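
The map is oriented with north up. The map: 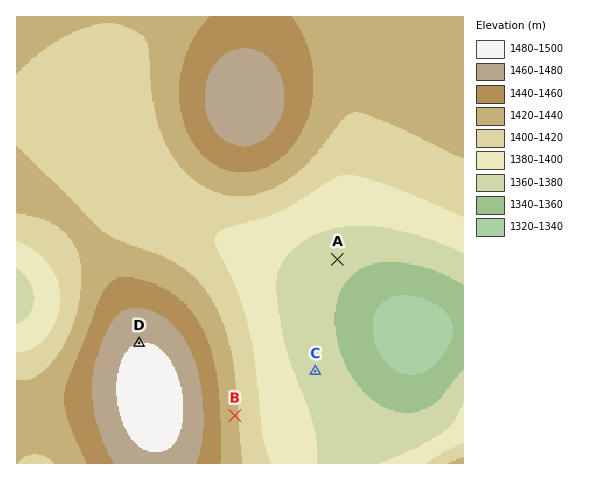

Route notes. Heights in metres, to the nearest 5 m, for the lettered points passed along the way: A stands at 1370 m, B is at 1425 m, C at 1375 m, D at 1480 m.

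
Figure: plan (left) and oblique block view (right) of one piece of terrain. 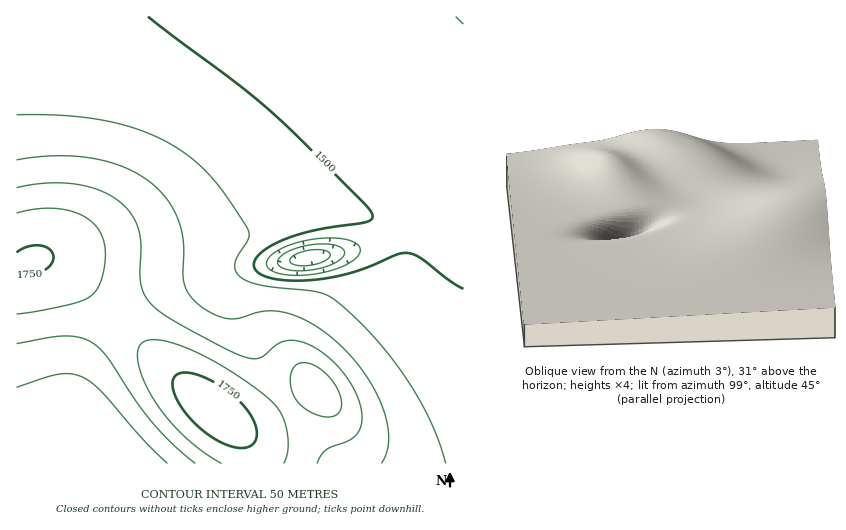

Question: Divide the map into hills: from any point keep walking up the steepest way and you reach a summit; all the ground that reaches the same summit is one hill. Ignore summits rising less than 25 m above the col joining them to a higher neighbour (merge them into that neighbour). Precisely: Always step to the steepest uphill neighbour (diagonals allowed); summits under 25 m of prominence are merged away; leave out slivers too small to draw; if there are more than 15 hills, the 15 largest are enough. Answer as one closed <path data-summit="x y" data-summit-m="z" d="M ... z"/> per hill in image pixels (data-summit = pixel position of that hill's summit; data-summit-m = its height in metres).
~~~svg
<path data-summit="32 260" data-summit-m="1755" d="M463 16l-446 0-1 428 18 0 46-6 13 2-13-15-6-16 0-19 6-21 16-28 14-16 16-15 20-14 23-10 34-8 27-9 63-8 76-14 20-7 16-10 25-26 34-40z"/><path data-summit="318 389" data-summit-m="1733" d="M463 164l-33 40-25 26-14 9-31 10-97 17-10 4-9 14-3 7 1 21 14 36 18 35 28 42 35 39 127-1z"/><path data-summit="220 412" data-summit-m="1772" d="M266 264l-36 5-27 9-34 8-23 10-14 9-16 14-20 22-9 14-10 24-3 11 0 19 3 9 9 15 9 9-5-2-10-2-33 5-30 1-1 19 320 1-30-33-24-34-35-71-6-19 0-16 6-14 10-9z"/>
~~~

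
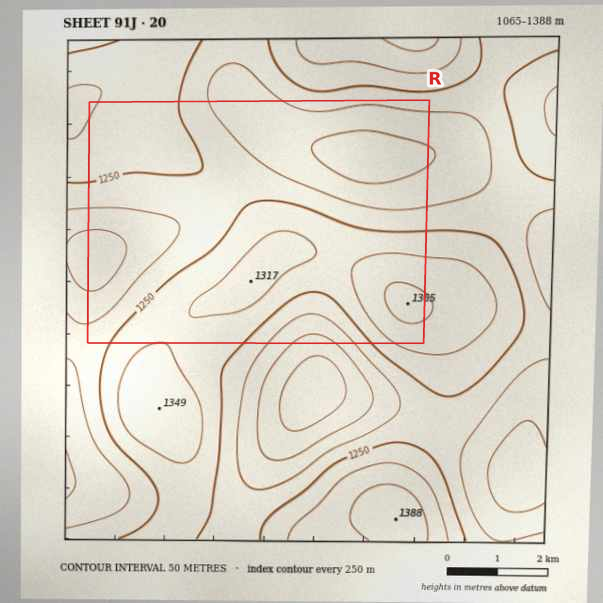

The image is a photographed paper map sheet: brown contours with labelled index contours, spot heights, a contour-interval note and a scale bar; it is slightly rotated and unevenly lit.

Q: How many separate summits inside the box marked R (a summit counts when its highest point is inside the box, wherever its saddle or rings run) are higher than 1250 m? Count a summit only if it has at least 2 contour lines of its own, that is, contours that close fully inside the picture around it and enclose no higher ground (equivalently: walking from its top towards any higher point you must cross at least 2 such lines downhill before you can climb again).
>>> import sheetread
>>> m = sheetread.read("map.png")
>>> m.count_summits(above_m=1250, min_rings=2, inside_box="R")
1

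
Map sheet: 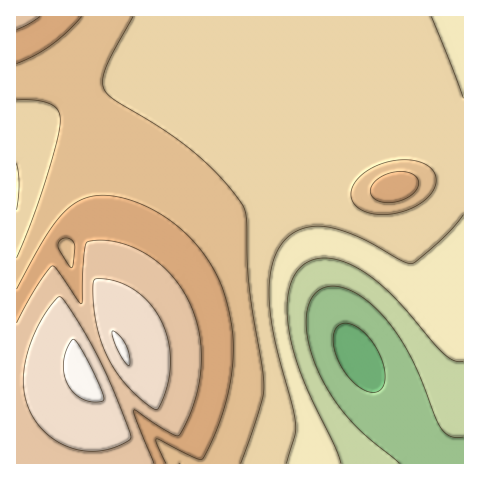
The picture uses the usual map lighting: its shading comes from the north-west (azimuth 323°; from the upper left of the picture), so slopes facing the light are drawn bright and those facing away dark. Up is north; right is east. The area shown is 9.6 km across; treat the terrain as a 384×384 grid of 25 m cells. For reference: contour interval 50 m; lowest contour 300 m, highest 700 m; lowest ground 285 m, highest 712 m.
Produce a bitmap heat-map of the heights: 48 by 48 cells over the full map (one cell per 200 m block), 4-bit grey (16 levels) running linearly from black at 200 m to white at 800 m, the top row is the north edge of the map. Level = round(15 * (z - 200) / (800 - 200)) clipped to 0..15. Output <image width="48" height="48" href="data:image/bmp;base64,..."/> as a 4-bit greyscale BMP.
<image width="48" height="48" href="data:image/bmp;base64,Qk32BAAAAAAAAHYAAAAoAAAAMAAAADAAAAABAAQAAAAAAIAEAAATCwAAEwsAABAAAAAAAAAAAAAAABEREQAiIiIAMzMzAERERABVVVUAZmZmAHd3dwCIiIgAmZmZAKqqqgC7u7sAzMzMAN3d3QDu7u4A////AKq7u7u7u7qpiImYiHd3ZmZlVVREREREQ6u7u7u7u7upiZmYiId3ZmZlVURERERERLu7u7zMu7qZmqmZiId3dmZVVEREMzRERLu7zMzMzLqaqqmZiId3dmZVVEQzMzNERLu8zMzMzKqquqqZmIh3dmZVREMzMzNERLu8zMzMy6q7uqqZmIh3dmVURDMzMzNERLvMzMzMy6u7u6qZmIh3dmVUQzMzMzRERLvMzN3cu7zLu6qpmIh3dmVEMzMzMzRERLvMzN3cu8zLu6qpmYiHdlVEMyIjMzRERbvMzd3LvMzMu6qpmYh3ZlRDMyIiMzREVbvMzd3LvMzMu7qpmYh3ZlRDMiIjM0RFVbvMzdzLzczMu7qpmYh3ZVQzIiIjM0RVVbvMzNy7zczMu6qpmYh3ZUQzIiIjNERVVbvMzMu8zMzLu6qpmYh2ZUQzIiIzNEVVVau8zMu8zMzLu6qpmYh2ZUQzIiMzRFVVZau8zLu8zMzLu6qpmYd2VUQzMzM0RVVmZqq7zLq8zMy7uqqZmId2VUQzMzNERVZmZqq7u6q8zMu7uqqZmId2VUQzMzREVWZmZpqruqq8y7u7qqqZmId2VURERERFVmZmZpmqupq7u7u6qqmZmId2ZVREREVVZmZmZomqqZq7u7uqqpmZiId2ZVVERVVWZmZmZomaqZq7u6qqqpmZiId2ZVVVVVVmZmZmZoiZmJqqqqqqqZmYiId2ZlVVVWZmZmZmZniZmJqqqqqpmZmYiId3ZmZmZmZmZmZmZniJmZqqqqqZmZmIiId3ZmZmZmZmZmZmZniJmZqqqZmZmZiIiId3dmZmZnd3d2ZmZneImZmZmZmZmYiIiId3d3d3d3d3d3dmZmeIiZmZmZmZiIiIiHd3d3d3d3iIiId2Zmd4iJmZmZmYiIiIiHd3d3d3d4iZmYh3Zmd4iImZmYiIiIiIh3d3d3d3d4iZmZiHdmd4iIiIiIiIiIiId3d3d3d3d3iZmZiHdmd3iIiIiIiIiIiHd3d3d3d3d3eImYiHdmd3iIiIiIiIiIh3d3d3d3d3d3d3iId3dnd3iIiIiIiIiId3d3d3d3d3d3d3d3d2Znd3iIiIiIiIiHd3d3d3d3d3d3d3d3ZmZnd3eIiIiIiId3d3d3d3d3d3d3d3dmZmZnd3eIiIiIiHd3d3d3d3d3d3d3d3ZmZmZnd3eIiIiId3d3d3d3d3d3d3d3d3ZmZmZnd3iIiIh3d3d3d3d3d3d3d3d3d3ZmZmZoiIiIiId3d3d3d3d3d3d3d3d3d2ZmZmZoiIiIiHd3d3d3d3d3d3d3d3d3d2ZmZmZoiIiIiHd3d3d3d3d3d3d3d3d3dmZmZmZpiIiIiId3d3d3d3d3d3d3d3d3dmZmZmZpmYiIiId3d3d3d3d3d3d3d3d3dmZmZmZpmZiIiIh3d3d3d3d3d3d3d3d3ZmZmZmZqmZmYiIh3d3d3d3d3d3d3d3d3ZmZmZmZqqpmZiIiHd3d3d3d3d3d3d3d2ZmZmZmZqqqmZmIiHd3d3d3d3d3d3d3d2ZmZmZmZg=="/>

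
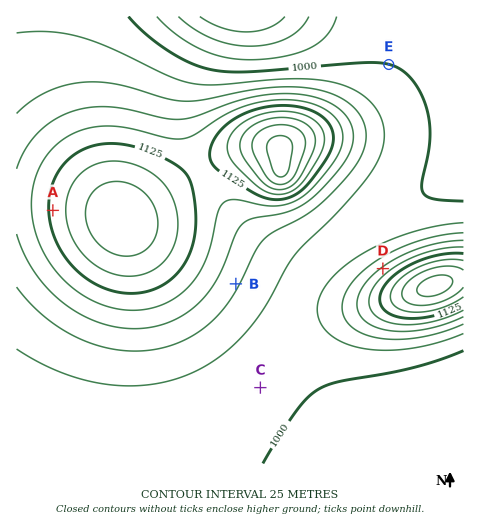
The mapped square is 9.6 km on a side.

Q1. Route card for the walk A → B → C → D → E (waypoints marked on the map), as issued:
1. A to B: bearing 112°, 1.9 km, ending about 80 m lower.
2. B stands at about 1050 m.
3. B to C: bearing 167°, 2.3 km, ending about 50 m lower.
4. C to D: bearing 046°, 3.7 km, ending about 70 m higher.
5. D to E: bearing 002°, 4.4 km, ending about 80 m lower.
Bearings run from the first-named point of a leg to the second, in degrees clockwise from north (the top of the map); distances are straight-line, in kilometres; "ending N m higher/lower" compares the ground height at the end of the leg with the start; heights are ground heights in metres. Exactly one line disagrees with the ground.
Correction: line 1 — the distance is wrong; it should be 4.2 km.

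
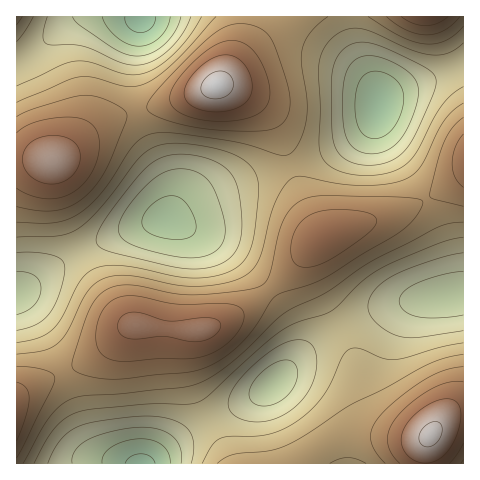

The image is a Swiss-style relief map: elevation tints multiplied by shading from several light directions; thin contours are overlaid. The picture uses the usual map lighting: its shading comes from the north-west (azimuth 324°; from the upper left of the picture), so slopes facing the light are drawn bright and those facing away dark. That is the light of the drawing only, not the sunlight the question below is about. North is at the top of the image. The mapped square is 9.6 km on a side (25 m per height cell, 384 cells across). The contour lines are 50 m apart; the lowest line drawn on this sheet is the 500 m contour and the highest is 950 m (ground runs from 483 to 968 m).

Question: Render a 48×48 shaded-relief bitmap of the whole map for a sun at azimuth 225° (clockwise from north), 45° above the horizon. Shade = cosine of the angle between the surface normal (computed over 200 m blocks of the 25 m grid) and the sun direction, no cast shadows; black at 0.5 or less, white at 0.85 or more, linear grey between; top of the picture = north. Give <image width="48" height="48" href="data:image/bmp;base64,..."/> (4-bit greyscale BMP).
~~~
<image width="48" height="48" href="data:image/bmp;base64,Qk32BAAAAAAAAHYAAAAoAAAAMAAAADAAAAABAAQAAAAAAIAEAAATCwAAEwsAABAAAAAAAAAAAAAAABEREQAiIiIAMzMzAERERABVVVUAZmZmAHd3dwCIiIgAmZmZAKqqqgC7u7sAzMzMAN3d3QDu7u4A////AGZneIiIiavN3cupd2ZneIiZqrze7ty5d1VneIiZmrzN3cupdmZneImZqrzd3dypdlVniJmqq8zd7cuodmZmeIiZmqvMzLuYdlVniaq7vM3d3cuYdlVmd4iJmaq7u6mHZlVniau8zM3d3MqYdlVWd4iImZmqqZiHZlZnmrvMzMzMzLqYdlVmd4iJiJmZmIh3ZlZ4mrvMzMzMy7qYdmZniImZmIiIiId2ZlZ4mrvMzMzMy7qYd3d4iZmZmYiIiHd2ZlZ3mqvMzLu8y7qph3iJmqqqmYiIh3d2ZlZniau8y7u8zLupmIiZq7u6qYiHd3dmZlVniau8u7u7zMu6mIiaq7u6qYh3d3dmVVVniau8u7u7zMu6mIiau7u6qYd3d3ZmVVVniau8u7u7u7uqmIiZq7u6qYd2ZmZlVVZniqu7u6qqqqqpiIiJq7u6mHdmZmZlVWZ4mru7uqmZmZmIh3eJmru6mHdmZmZmZXeJmru6qYh3d3d3ZmeImqqqmHdmZmdmZoiZqqqpmHZVVVVVVWd4mqqqmHd3d3d3d5mqqqqYdlRDMzM0RWeJmqqpmId3iIiIiKqruqmHZTMiIiIzRWeJqqqqmYiImZmZmbu7uqmGUyIRESIzRWiaq7uqmZmZmqqqqru7uph1QyEREiNEVnmqu7uqmZmqqqqquru7uph1QyIiI0RWeJqru7uqqZqqq7u7u7zLuph1QzMzRVZ4iaq7u7uqmaqqqru7u8zMuph2VERFZniJqru7u7qpmZqqqqqru8zMuqh3ZVZmeImqu7zLuqmZmZmZmqqqu8zMu6mHdmd4iZqrvMzLupmIiIiImZmqu8zMy6mHd3iJmqu7zMy7qYh3d3d3iImau83cy6mHd4iZqru7zMu6qYdmVVZmd4mavN3cupiHd4iZqru7zMu6mHdlVERVZ3ibvN3Muph3d4iaq7u7zMu6mHZVRERFVnmrzMzLqYh3d3iaq7vMzMu6qXZUQzNEVomrzMy6mYd2Z3iau8zMzMy7qYZUQzNFZ4mrzLupiHZmZ3iavM3d3dzLqYdUQzRFaJq7vKqYd2ZmZ4mrzN3u3dzLqYdVRERWeJq7u5iHdmZmd4mrze7u7dzLqYZUREVniaq7qod2ZmZmeJq83u7u3cy6mHZURFV4mqqqqXdmZmZneJq83u7u3MuqmHZURFZ4mruqmHZmZmZneIq83u7ty7qZh2VERFaJq7upiGZmZnZmZ4mrzd3cupiHdmVERFeKu7upiHZmd3ZmZniavMzLmId2ZlVERWeavMu6iHd3d3ZVRVZ5qruph2ZVVVVEVXirzcy6mId3d2VUM0VniZmIdlVVVVVVVom83d3LmYiHd2VDIjRWeIh2ZURVVmZmZ5rN7u3LqZiIdmQyIiNWd3d2VURVZmZneKve7+7bqZiHdlQyIjRWd4d2VVVWZ3d4ibze//7bqYh3dlQzM0V4iIh3ZVVneIiImr3v//7bqYd3dmVERWeJqqmHZmZniIiZq83v//7LmHZmZmVVVniauqmYdmZ3iZmZq83v//7KmA=="/>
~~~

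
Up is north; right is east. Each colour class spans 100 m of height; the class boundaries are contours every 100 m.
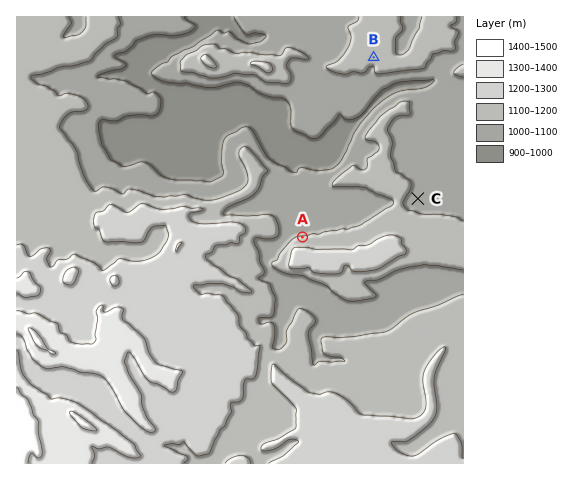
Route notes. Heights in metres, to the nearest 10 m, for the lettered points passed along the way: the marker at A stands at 1110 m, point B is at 1130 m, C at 1080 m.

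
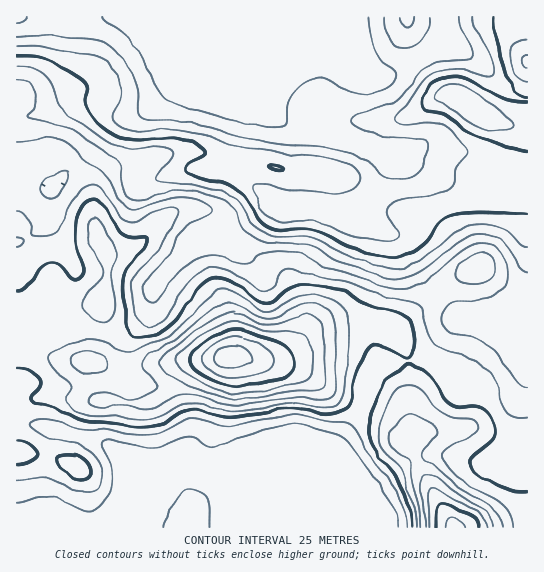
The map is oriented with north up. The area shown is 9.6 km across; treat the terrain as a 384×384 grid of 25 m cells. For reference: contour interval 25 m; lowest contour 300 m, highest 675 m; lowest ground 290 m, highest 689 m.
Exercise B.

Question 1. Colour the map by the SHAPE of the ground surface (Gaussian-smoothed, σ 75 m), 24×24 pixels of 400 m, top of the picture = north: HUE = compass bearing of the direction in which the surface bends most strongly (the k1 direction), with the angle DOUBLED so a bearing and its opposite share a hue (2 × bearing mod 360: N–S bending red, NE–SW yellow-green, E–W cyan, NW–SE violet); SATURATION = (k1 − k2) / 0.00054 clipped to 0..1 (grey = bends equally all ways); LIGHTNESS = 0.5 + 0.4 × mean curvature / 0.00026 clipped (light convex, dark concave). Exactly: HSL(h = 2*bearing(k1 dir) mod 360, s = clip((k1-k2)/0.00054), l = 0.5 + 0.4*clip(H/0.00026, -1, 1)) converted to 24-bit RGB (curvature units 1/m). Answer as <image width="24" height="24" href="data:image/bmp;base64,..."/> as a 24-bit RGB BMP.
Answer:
<image width="24" height="24" href="data:image/bmp;base64,Qk32BgAAAAAAADYAAAAoAAAAGAAAABgAAAABABgAAAAAAMAGAAATCwAAEwsAAAAAAAAAAAAAgItaW3FbiXdUr69GWYpcamKCkIlycH94aW19coaJkZuMmYiKeW2IdnaCcXKFknuGmYR3JhNBDQ0m2f/C0vnh3Nb1tEn7RRqij5BaYkJKkGg+ndxbN6+LSVR9m5CBfnCAdHFoZ4lkd5Vrjnxyg3OAenx/cIGDco+Il054OghIKMnZzP/MV+FheS0skRhOikmPdptyQUOsttTg2fLpNy7ATT5umZZpg2N3iXdwaplmZYlqfn9zf3p7f319fX12dFBdYhg5KE5scv+cx/+mZCEbUSsgbU5CenFdt8DnZKbzo+ff1E1FXAcwcVAtdZY6UH1ik3x+npNvaXtWZXxacX1pfXFpeFxWajFniy2vwuHPa/NajYYPWzgdYnU3TX1cb4CDo5IfNyILMxkAMxoASDUTqZ87eb4pHmsmUFUuoGYdgn8gUWoeR1cgVT8fdWsgKHlvPLTavd7E1rbLqpnen43wvLnkRJnSWnG20kXHiSHUk3702tL5tMj/xMz67Nb1ozq+QCA8snIvvas8fIA3R1MnR1krhOltAPK9FXWbvqx9sM18U7NiPmN/zWxrpUtyS2Nwgz+Nr0CWZ6Qokcsjo8FHfDx8uiM4/A2juirIt7icr63FmpDRh5jihtz80/jtMH/KCSpAccOE0siuplxuVj1Ki4ZHrbV6PVqORWORTWLEqJ3muejuWJ3YVCDjrHXuoXr1w6363Nny1t7yrcrxprvtnb/XmrR+g0CLI0hiP30mtLwmmVpTe2WnhLWvla2JTzxsZ5C4PcTGTcqe1JBio1k1FJ2wSo3pnWntqqTn4Nvw3Nrxrab1wmrjwX2Vq4qAakeRZjiIX59tctR6SKuvaXefoYd+mFBed0xvio1gZnRHWlAroWkYkustFIlSECMeSlgwfLZGqMBYveSDNCaK8CHD4Ki7y5y4WzuoRkPGq8rWwsCbT2VJUlc7gmk7g11MgW98mm2uo3mmOFvEybzg5PHRLE1qGSVFQoRmhKRNktJKtehoFw4lfF841tCp05XHkV/KY5/QgZHE2mW9zTmUcj9IhIQ+W5pFVJCEblWOuKuWPnSGn4A+/8d+Tis0FkI7Mo57gLCXruCmw0E2Lw0pQLApZ9EzmJBgn5W2cYasW0mFsD617WXf6Hfpy6bBgtKqH3O7Um9+sqSJkC2JpY5C59yZ02HHNJh1DXFMMKgxvrYydyA9WXzOq9nkh7qDSatuW5FegE5UW0FWSFJmgVucvpXW7d3u297rEhqSVYpcToZwkSubw+CugeC7sk3v66nHLWxkL18kc3owRsliO/7IRVq805y3t3elbjdWeysoY0UtQ1YuOXIxPaQ8s86C3Hp+bCB/kbCrNkeOTEGp6fTXWtGeChuW+9Dv6I71XHvRfdzbj/GvJFQ1JSMOf3cEZTYHRSoYfkxHo3uRapyoVK6USq1adqU/nkQymE1wpqpJNUdXNpOJ6PO7vJBPDCUnIqUh1K/vw772s57p2jFRMAMWZkkkfngtjGo5Q6pAK7eQd7a4fnuslmuMin5Pemo5f3tFgo5ksZp0TXVsJ4hIsOJIySVEgS1sPIsPHjkAMi4BTDAEgwsOm0XSpsHmlaTrvM3y0NjxVYnPT3h7cFBalFVXmXFxhoKadpV6gXZYsYrQsI3OfLnJeNK6Zm/cnIn25874vJrrbYTkirDrl7r0qMvxfonYcGrHuGFTpUQwhiMgWz0mSF01bpFhk2tZjVordVQnloRCbn5Kfrd+lcK0fK9aRl0qK1okfqdJzIC4k2jFoklsfmQ6ak4nZkMeaEcZckkelE0zvzqTx2G0bKRGOE8jViQcy6pLd9vKgrXgbapCTKkvgXw0hkAlgGE0MXsqK24idngod1Uod1Q0emJGdmRYi16LoXWrkb/EbajRbYnXlnrq+pv/1FDlacHdzv30lMTwYTKpur7Ngn6teliRnnSho7i2dpu0TkyBdV1cgHJngHl0f3x7dn9+YYaHdKaMnqx/c2lVXGlAK00sMUme5NX21Ov3jcLZWgI8rycAv6G+q3i7hl25lpezorKgjVmTdEh9gHF+gYB/gH5/gHx9gH56bYNzaI5ekH9dgGNpf1tpfHZCCW8cD84J0a02ZwQdTwVA8ujZnWltpmV/iWWXo4uGq2hsjkV3fl2BgHyAgIB/gH2AgnuBhX+AfYZ+doF3gH53fHKAfEqMwmFwfcpKE3MbQSkUYR0oO82jsO+6YVwbgXEicG0uh30wimQ8gVdgf3N/gIB+f39+fn2AfX2BhISAhoWAfHyAfX1/cW+BTT2Hw46n4+TOOVqoOyKTjpe7cct+bp02"/>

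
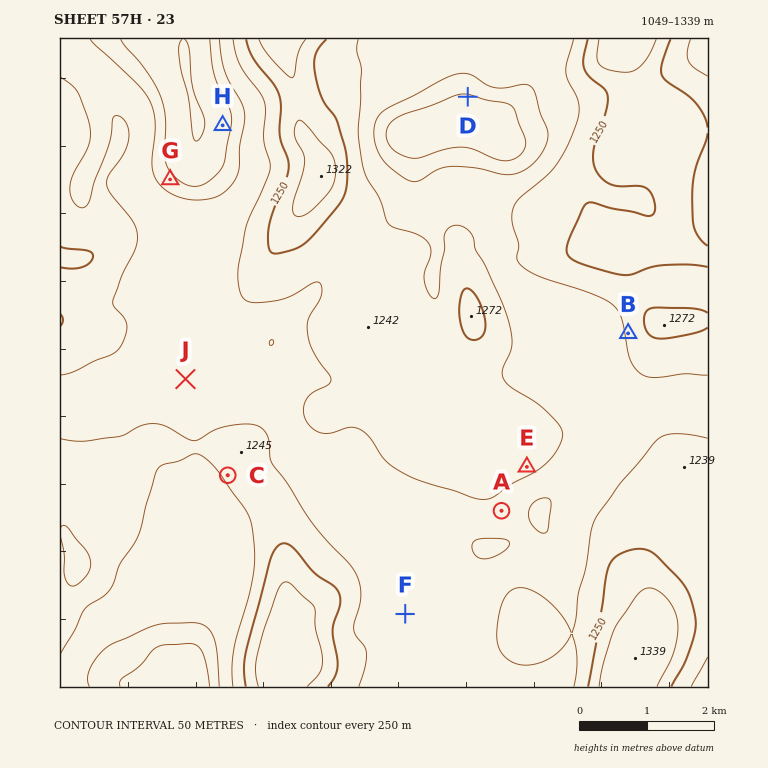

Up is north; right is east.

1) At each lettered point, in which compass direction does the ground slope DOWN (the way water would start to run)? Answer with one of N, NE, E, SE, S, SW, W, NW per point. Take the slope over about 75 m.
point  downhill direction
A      SE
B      W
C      SW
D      S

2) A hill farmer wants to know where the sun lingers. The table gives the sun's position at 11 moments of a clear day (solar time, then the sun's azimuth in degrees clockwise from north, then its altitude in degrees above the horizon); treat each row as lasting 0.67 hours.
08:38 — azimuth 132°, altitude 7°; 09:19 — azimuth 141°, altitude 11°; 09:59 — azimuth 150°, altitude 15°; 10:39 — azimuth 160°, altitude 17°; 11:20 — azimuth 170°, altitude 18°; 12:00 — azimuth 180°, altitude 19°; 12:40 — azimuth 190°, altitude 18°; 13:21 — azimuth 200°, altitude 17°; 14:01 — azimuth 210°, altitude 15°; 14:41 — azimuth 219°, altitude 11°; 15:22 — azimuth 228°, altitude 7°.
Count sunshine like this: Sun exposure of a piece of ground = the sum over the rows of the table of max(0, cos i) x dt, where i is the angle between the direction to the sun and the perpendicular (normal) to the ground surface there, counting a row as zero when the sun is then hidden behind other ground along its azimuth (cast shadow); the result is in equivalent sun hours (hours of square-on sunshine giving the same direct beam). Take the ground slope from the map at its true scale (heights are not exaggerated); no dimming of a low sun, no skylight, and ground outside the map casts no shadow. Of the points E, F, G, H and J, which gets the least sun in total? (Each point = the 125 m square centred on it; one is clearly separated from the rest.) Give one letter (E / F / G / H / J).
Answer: G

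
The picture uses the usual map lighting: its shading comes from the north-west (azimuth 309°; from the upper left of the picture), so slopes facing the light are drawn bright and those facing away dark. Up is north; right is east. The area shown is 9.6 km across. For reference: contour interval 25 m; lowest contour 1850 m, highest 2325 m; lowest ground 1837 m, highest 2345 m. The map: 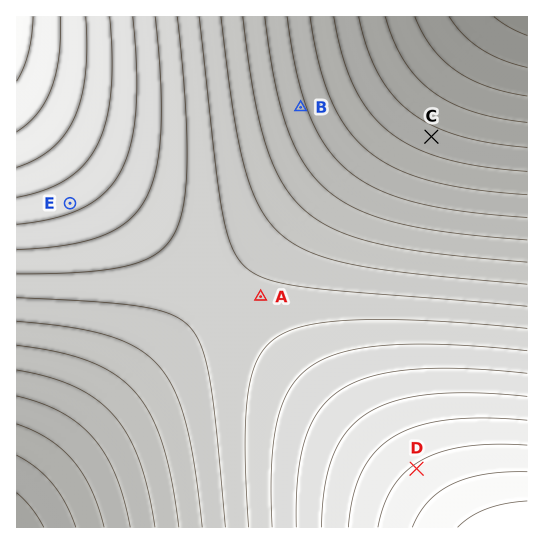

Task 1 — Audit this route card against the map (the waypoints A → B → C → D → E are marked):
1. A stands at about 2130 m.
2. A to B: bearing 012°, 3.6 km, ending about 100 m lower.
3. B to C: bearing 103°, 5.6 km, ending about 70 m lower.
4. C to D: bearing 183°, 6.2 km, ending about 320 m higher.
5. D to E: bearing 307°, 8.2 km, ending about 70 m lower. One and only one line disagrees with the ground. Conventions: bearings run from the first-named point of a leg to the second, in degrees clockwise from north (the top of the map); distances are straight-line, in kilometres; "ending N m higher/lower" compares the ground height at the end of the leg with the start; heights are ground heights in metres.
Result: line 3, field distance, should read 2.5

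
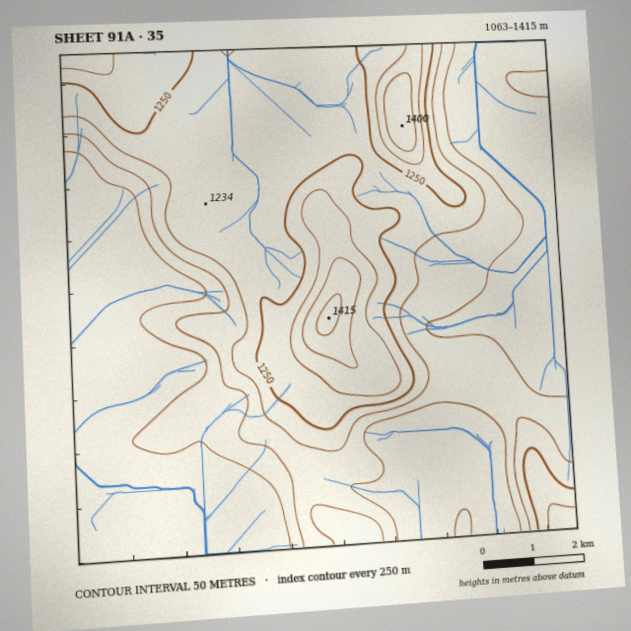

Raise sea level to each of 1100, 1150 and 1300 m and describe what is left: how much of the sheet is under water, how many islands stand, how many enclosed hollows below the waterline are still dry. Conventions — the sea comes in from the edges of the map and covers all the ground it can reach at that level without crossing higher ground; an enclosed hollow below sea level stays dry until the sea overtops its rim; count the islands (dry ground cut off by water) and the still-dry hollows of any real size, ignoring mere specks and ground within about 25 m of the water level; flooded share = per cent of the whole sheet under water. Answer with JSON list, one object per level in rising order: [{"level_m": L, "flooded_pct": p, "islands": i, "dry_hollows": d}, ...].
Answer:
[{"level_m": 1100, "flooded_pct": 18, "islands": 0, "dry_hollows": 0}, {"level_m": 1150, "flooded_pct": 42, "islands": 0, "dry_hollows": 0}, {"level_m": 1300, "flooded_pct": 92, "islands": 1, "dry_hollows": 0}]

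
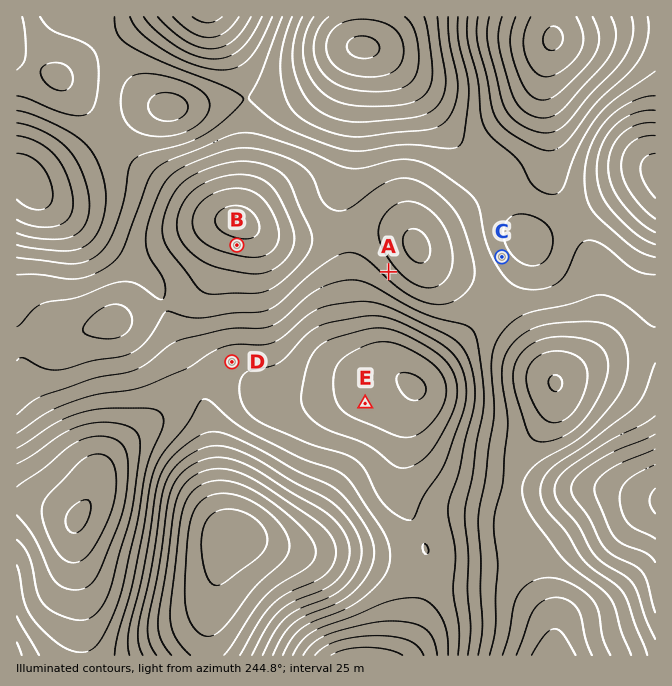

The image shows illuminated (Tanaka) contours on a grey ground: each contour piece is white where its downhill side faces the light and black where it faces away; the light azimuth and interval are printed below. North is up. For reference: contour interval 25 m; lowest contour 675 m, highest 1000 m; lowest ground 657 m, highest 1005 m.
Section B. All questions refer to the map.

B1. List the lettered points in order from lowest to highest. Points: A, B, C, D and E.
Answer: B A C D E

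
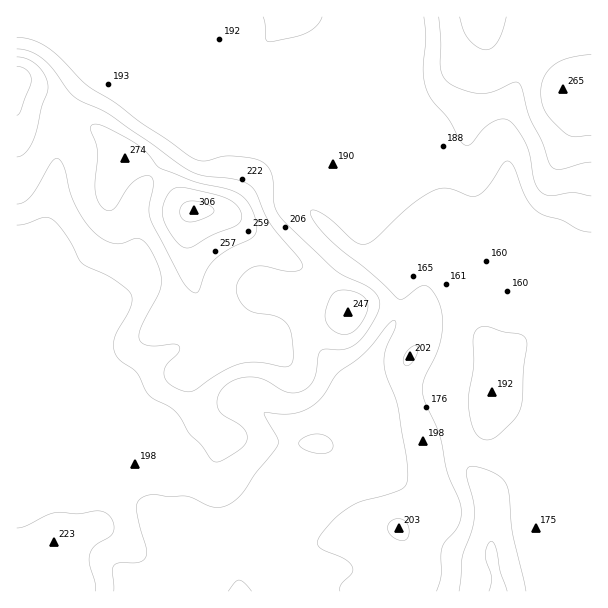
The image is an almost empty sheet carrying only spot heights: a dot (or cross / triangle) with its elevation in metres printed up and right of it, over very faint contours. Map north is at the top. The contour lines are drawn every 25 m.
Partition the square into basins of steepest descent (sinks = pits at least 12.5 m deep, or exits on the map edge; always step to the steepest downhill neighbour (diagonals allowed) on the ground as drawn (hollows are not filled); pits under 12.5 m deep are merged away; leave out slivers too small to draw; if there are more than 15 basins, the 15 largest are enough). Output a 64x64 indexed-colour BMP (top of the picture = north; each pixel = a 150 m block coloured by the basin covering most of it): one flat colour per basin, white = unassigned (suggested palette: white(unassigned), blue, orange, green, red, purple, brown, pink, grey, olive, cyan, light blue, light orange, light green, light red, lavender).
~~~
<image width="64" height="64" href="data:image/bmp;base64,Qk12CAAAAAAAAHYAAAAoAAAAQAAAAEAAAAABAAQAAAAAAAAIAAATCwAAEwsAABAAAAAAAAAA////ALR3HwAOf/8ALKAsACgn1gC9Z5QAS1aMAMJ34wB/f38AIr28AM++FwDox64AeLv/AIrfmACWmP8A1bDFABEREiIiIiIiIiIiIiIiIiIiIiIiIRERERERERERERERERESIiIiIiIiIiIiIiIiIiIiIiIhERERERERERERERERERIiIiIiIiIiIiIiIiIiIiIiIiEREREREREREREREREREiIiIiIiIiIiIiIiIiIiIiIiIhERERERERERERERERESIiIiIiIiIiIiIiIiIiIiIiIiERERERERERERERERERIiIiIiIiIiIiIiIiIiIiIiIiIRERERERERERERERERERIiIiIiIiIiIiIiIiIiIiIiIiERERERERERERERERERERIiIiIiIiIiIiIiIiIiIiIiIRERERERERERERERERERESIiIiIiIiIiIiIiIiIiIiIiIRERERERERERERERERERIiIiIiIiIiIiIiIiIiIiIiIiIREREREREREREREREREiIiIiIiIiIiIiIiIiIiIiIiIhERERERERERERERERERIiIiIiIiIiIiIiIiIiIiIiIiEREREREREREREREREREiIiIiIiIiIiIiIiIiIiIiIiERERERERERERERERERERIiIiIiIiIiIiIiIiIiIiIiIREREREREREREREREREREREiIiIiIiIiIiIiIiIiIiIhERERERERERERERERERERERESIiIiIiIiIiIiIiIiIiEREREREREREREREREREREREREiIiIiIiIiIiIiIiIiERERERERERERERERERERERERERIiIiIiIiIiIiIiIiIRERERERERERERERERERERERERESIiIiIiIiIiIiIiIhERERERERERERERERERERERERERIiIiIiIiIiIiIiIhERERERERERERERERERERERERERIiIiIiIiIiIiIiIiEREREREREREREREREREREREREREiIiIiIiIiIiIiIiIRERERERERERERERERERERERERESIiIiIiIiIiIiIiIhERERERERERERERERERERERERESIiIiIiIiIiIiIiIhEREREREREREREREREREREREREREiIiIiIiIiIiIiIiERERERERERERERERERERERERERERIiIiIiIiIiIiIiIRERERERERERERERERERERERERERESIiIiIiIiIiIiIiEREREREREREREREREREREREREREREhERIiIiIiIiIiIhERERERERERERERERERERERERERERERESIiIiIiIiIiEREREREREREREREREREREREREREREREREiIiIiIiIiIRERERERERERERERERERERERERERERERERERIiIiIiIhERERERERERERERERERERERERERERERERERERESIiERERERERERERERERERERERERERERERERERERERERERERERERERERERERERERERERERERERERERERERERERERERERERERERERERERERERERERERERERERERERERERERERERERERERERERERERERERERERERERERERERERERERERERERERERERERERERERERERERERERERERERERERERERERERERERERERERERERERERERERERERERERERERERERERERERERERERERERERERERERERERERERERERERERERERERERERERERERERERERERERERERERERERERERERERERERERERERERERERERERERERERERERERERERERERERERERERERERERERERERERERERERERERERERERERERERERERERERERERERERERERERERERERERERERERERERERERERERERERERERERERERERERERERERERERERERERERERERERERERERERERERERERERERERERERERERERERERERERERERERERERERERERERERERERERERERERERERERERERERERERERERERERERERERERERERERERERERERERERERERERERERERERERERERERERERERERERERERERERERERERERERERERERERERERERERERERERERERERERERERERERERERERERERERERERERERERERERERERERERERERERERERERERERERERERERERERERERERERERERERERERERERERERERERERERERERERERERERERERERERERERERERERERERERERERERERERERERERERERERERERERERERERERERERERERERERERERERERERERERERERERERERERERERERERERERERERERERERERERERERERERERERERERERERERERERERERERERERERERERERERERERERERERERERERERERERERERERERERERERERERERERERERERERERERERERERERERERERERERERERERERERERERERERERERERERERERERERERERERERERERERERERERERERERERERERERERERERERERERERERERERERERERERERERERERERERERERERERERERERERERERERERERERERERERERERERERERERERERERERERERERERERERERERERERERERERERERERERERERERERERERERERERERERERERERERERERERERERERERERERERERERERERERERERERERERERERERERERERERERERERERERERERERERERERERER"/>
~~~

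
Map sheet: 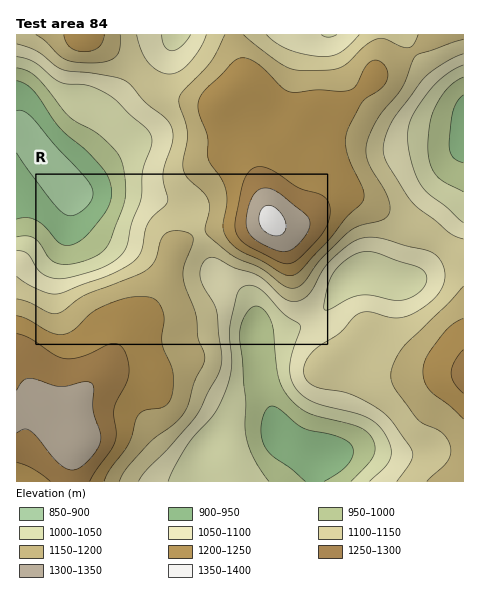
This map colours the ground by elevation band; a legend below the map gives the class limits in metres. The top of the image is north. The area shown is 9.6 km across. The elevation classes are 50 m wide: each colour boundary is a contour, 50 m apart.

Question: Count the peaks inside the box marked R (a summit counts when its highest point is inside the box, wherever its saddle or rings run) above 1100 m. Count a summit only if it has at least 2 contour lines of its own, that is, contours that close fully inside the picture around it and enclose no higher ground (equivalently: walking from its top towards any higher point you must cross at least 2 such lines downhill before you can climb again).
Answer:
1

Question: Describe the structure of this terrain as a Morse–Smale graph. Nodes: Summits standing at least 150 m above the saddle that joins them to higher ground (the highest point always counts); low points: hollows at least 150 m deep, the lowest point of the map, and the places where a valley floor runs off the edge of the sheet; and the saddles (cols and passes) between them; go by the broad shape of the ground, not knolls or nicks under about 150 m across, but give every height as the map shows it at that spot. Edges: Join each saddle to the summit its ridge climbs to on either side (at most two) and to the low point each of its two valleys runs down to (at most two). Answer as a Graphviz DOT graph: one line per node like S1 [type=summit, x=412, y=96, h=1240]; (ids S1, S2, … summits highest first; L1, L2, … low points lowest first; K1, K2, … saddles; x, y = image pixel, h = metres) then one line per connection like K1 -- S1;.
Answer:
graph terrain {
  S1 [type=summit, x=271, y=220, h=1369];
  S2 [type=summit, x=78, y=441, h=1335];
  S3 [type=summit, x=463, y=375, h=1268];
  L1 [type=low, x=68, y=186, h=879];
  L2 [type=low, x=319, y=458, h=914];
  L3 [type=low, x=463, y=119, h=929];
  K1 [type=saddle, x=413, y=51, h=1151];
  K2 [type=saddle, x=200, y=233, h=1146];
  K3 [type=saddle, x=441, y=243, h=1116];
  K1 -- S1;
  K1 -- L1;
  K1 -- L3;
  K2 -- S1;
  K2 -- S2;
  K2 -- L1;
  K2 -- L2;
  K3 -- S1;
  K3 -- S3;
  K3 -- L2;
  K3 -- L3;
}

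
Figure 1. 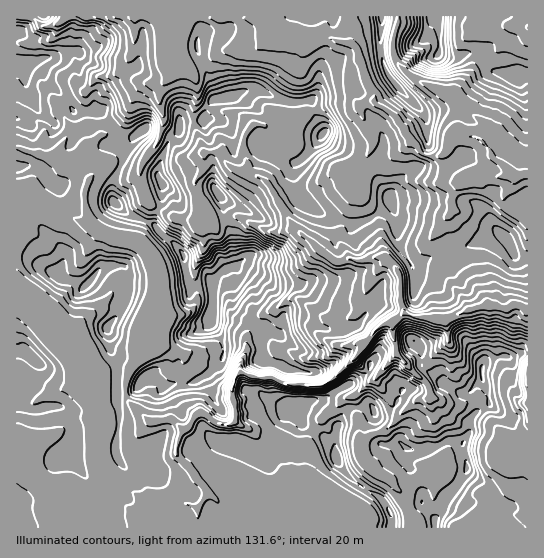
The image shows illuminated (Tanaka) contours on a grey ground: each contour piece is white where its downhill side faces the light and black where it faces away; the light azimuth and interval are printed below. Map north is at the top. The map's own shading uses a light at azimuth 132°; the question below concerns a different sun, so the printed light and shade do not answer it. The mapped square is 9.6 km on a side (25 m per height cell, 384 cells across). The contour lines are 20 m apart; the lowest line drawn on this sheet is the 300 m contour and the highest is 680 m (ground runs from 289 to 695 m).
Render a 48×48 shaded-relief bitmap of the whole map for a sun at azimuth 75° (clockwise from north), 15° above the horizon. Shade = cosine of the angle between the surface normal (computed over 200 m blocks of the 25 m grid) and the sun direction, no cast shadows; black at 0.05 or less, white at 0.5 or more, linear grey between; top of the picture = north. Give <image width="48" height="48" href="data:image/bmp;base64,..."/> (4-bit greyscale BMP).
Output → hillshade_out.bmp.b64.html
<image width="48" height="48" href="data:image/bmp;base64,Qk32BAAAAAAAAHYAAAAoAAAAMAAAADAAAAABAAQAAAAAAIAEAAATCwAAEwsAABAAAAAAAAAAAAAAABEREQAiIiIAMzMzAERERABVVVUAZmZmAHd3dwCIiIgAmZmZAKqqqgC7u7sAzMzMAN3d3QDu7u4A////AIiHd3eIh3d4h3d3d3d3d3d0OrZKuHd3eIiHd3eIiHd4d3d2d3d3d3dzO6VYmYiHiIiHd3d4iHd3d3Znd3d3d3ZCnXV3ipiHiIh3d2eId3d3iFZ3d3d3d1NZyWZ3eaiJiHd3dniGZ3eJlld3d3d3ZDe7hmd3Z5u5h3dnd4hmd4iZZWd2Z3d2Qn23ZWd3Za64d3dmd5hWh4mnRndmZ3d2I86WVWd3Zs6Xd3d2aJdnh3mWV2Znh3d1Jtx1VXiIZ9yXdnd2Z5hnmHinVneJdmZlWMt2ZpmHZ7yXd2Z3d4hnmYeYV6l0RVVod6t3mIqXZpyXiWZ3eJhmqXdnlzhxREaJl5lXyomXVHmIrHd3iZdXlUZ4dExxVVeJqYdqypqWRFaM3niImYdWY1aHZZ1hZ5qqmaiLl5uTJGesu3eJmHZWQ3d3Z62Fq7qIYjrqZqxiZka7v2eJqHZXZGmXZo7nQxJXz3WqeMc2hjW5z1arqHZXh2eHZWzDFXm7zegozFFplRWpvnrKh2RImHdlVVnHSJms7bozyQSsghaZu6uod1JJqHYyRWrHV4re2ppklQjecVibuaqHdjFbqHYwJJ3HaJz8h3i6g0vcZImbuph3ZUNauXdRA564iZzamIebt4qpZniqqod1RFVXqodSEYy6qpvKiIiIq3V3eYiIiHdTI2dmm5YgM3qqmayYmZmIujSHiYhmZWUiNHmHm5YgM2iZmbuqqZmYqjSImIhlRDIkd2iXm5YRRGeJq9y6qqqoqSSYiIdkRTNXmWaIvJUCdlaJve7Lu5mapAaYeHZUV1ZmioeJunMF6TZ5zv/sp3eJUEmHd3ZUaGZmipmYh0As+VV53//aZWaIQ4qHd2ZVi2ZnmZh3ZBTO2GWL7syVRWeHRZqYdmVXvWZ4iIZURGzbqFWaqspUV3d3VpupdlV6zGeId3QUi6qYl0aIrLY1eZh2V6qqhlabqHd2eGIY7HaKpia7vIRYmphkSKqrhmi5dnZViXNKykSto0zbulR5qphjWau7mImYdnVXmXVppybdhJ26ljWKqZhleau6mIeIh4eJmHZop0namJyXVEWKuYdmiIm6mHeIdpiId3ZmmVi6mJh2RWZ5qYh3iIm5h4mGZnd3d3ZmioaKqHZ2V3dWiqqXiqd6h4lmd1Z3d3dmabhZp3eHeHZTfNuXipNsqHZnZGh3l3d4d9xHl4iZdmZkfvyXmmJ8p2Z2RId5h3ecl9s2h4mXd3ZmnuuIpyKcqHZlQ2eZeIjOucc4lmd3h2d4zsqIYQbMqGVUM2ioiojNuqdYgzeIiJqIzbmWEG3ahkNDM3mZqprMqph4dEd4rMuHnKmDBu2GVCIzRYiZmKu6maqHZWeJq7p2iplwPcQSZjJFZ4iZmJvbibqGVpmZmZh2eZlQjCAFmWVniIiJmKzcmamFWKmIiIiHeJlClwAXy4iIiYmpiKrNuZmFWJiIiIiHeIYzlgJJ3IiIiLzJeKvduZl2V5mJmHdndnYymRA57JiIiLqrmavcqZh3eJiJh2Zmd3ZBmyAZ7IiIiA=="/>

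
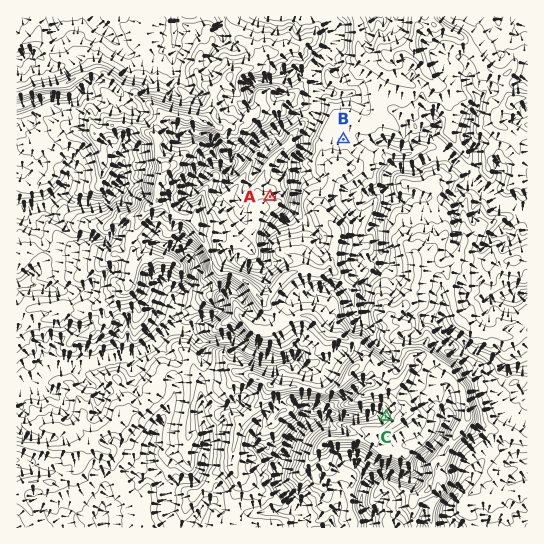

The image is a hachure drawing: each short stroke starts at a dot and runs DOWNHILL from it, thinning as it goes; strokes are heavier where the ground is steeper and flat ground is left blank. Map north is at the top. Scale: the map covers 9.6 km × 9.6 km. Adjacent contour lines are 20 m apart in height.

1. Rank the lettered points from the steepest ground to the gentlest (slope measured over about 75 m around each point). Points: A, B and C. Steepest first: C A B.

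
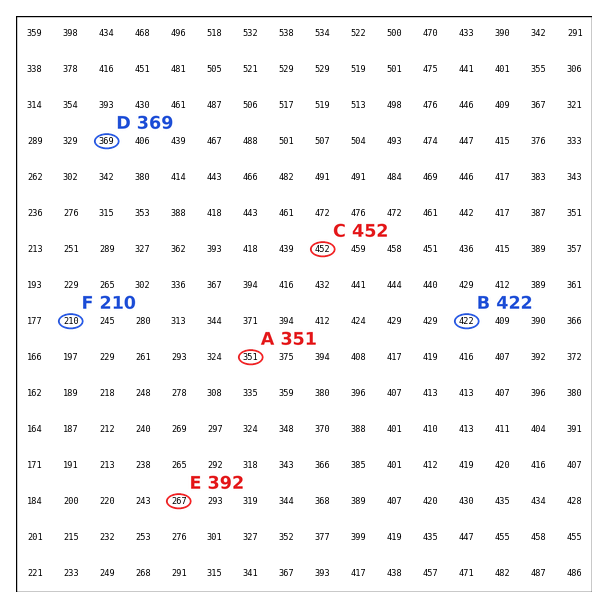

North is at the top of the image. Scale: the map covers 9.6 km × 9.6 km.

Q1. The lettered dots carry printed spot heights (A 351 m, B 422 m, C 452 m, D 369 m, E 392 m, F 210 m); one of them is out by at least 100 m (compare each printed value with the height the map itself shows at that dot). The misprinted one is E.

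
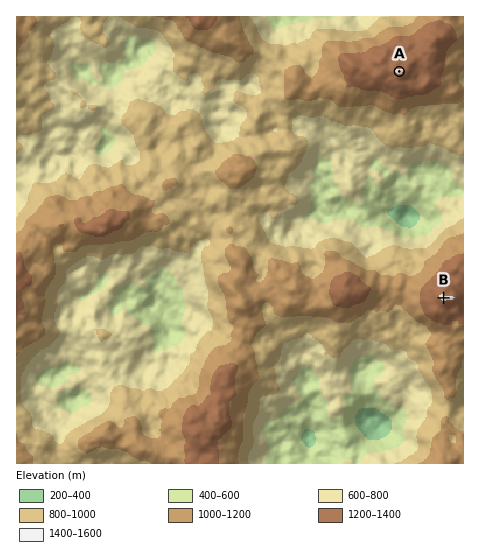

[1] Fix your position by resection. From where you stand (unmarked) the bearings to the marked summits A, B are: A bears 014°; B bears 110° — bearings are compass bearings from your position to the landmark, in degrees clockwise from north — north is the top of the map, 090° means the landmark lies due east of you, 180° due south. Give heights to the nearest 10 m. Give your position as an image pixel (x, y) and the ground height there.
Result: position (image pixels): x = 351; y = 264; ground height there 1050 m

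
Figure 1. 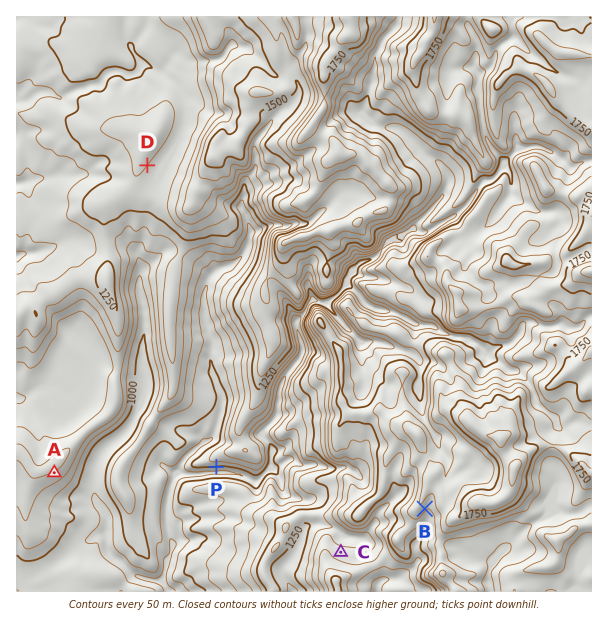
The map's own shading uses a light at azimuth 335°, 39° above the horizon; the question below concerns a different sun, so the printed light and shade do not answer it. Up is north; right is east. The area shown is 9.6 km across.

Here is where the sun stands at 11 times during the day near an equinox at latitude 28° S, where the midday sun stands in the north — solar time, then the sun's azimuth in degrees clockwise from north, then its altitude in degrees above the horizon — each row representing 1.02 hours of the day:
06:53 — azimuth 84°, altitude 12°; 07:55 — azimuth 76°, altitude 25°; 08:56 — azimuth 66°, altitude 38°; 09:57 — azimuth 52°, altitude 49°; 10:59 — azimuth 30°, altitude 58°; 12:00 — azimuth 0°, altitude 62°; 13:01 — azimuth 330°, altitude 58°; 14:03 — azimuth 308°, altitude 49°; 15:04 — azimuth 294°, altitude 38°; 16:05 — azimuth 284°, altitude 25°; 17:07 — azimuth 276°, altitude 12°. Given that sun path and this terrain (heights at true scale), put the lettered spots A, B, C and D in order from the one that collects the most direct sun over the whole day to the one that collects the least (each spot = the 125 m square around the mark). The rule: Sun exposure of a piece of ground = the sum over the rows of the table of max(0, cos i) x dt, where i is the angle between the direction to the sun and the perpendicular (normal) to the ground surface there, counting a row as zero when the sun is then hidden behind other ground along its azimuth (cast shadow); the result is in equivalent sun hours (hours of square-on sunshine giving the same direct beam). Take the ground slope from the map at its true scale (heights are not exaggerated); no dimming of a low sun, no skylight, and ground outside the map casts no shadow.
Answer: C > D ≈ A > B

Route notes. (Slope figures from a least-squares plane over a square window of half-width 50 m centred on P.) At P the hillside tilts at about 37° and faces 174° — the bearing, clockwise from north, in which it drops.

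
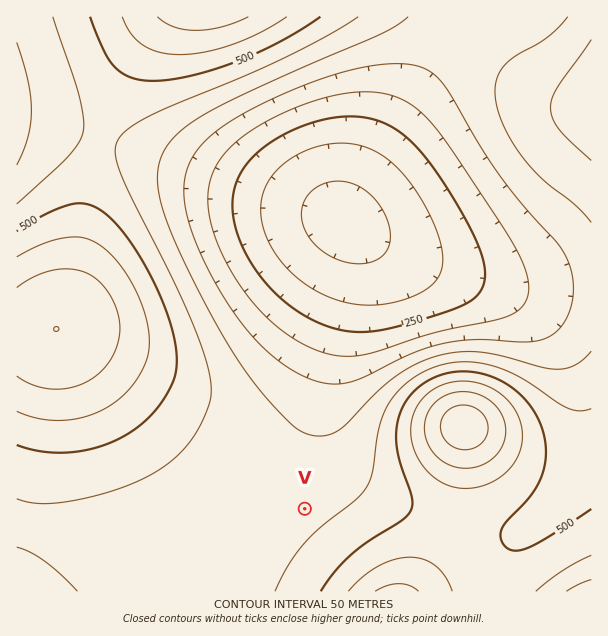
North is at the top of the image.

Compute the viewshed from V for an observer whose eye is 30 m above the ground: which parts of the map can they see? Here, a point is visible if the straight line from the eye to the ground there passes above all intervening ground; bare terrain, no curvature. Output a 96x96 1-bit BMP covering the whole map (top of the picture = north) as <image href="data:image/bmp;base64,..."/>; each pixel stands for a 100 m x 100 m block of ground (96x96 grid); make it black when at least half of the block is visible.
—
<image width="96" height="96" href="data:image/bmp;base64,Qk2+BAAAAAAAAD4AAAAoAAAAYAAAAGAAAAABAAEAAAAAAIAEAAATCwAAEwsAAAIAAAAAAAAA////AAAAAAD//////////wAAAAD//////////4AAAAD//////////4AAAAD//////////4AAAAD//////////4AAAAD//////////4AAAAD//////////8AAAAD//////////8AAAAD//////////8AAAAD//////////8AAAAD//////////+AAAAD///////////AAAAD///////////gAAAB///////////wAAAA///////////4AAAAf//////////+AAAAP//////////+AAAAP///////////AAAAH///////////AAAAH///////////gAAAH///////////gAAAH///////////gAAAH///////////gAAAH///////////gAAAH///////////AAAAH///////////AAAAP///////////AAAAP//////////+AAAAP//////////8AAAAH//////////4AAAAH//////8A//wAAAAH//////wAP/gAAAAH//////AAD+AAAAAH/////+AAAAAAAAAD/////8AAAAAAAAAD/////4AAAAAAAAAD/////wAAAAAAAAAB/////gAAAAAAAAAB/////AAAAAAAAAAA/////AAAAAAAAAAAf///+AAAAAAAAAAAf///+AAAAAAAAAAAP///8AAAAAAAAAAAH///8AAAAAAAAAAAD///8AAAAAAAAAAAB///4AAAAAAAAAAAA///4AAAAAAAAAAAAf//4AAAAAAAAAAAAP//wAAAAAAAAAAAAH//wAAAAAAAAAAAAD//wAAAAAAAAAAAAB//gAAAAAAAAAAAAB//gAAAAAAAAAAAAA//gAAAAAAAAAAAAA//gAAAAAAAAAAAAAf/gAAAAAAAAAAAAAf/AAAAAAAAAAAAAAf/AAAAAAAAAAAAAAf/AAAAAAAAAAAAAAf/AAAAAAAAAAAAAA//gAAAAAAAAAAAAA//gAAAAAAAAAAAAA//gAAAAAAAAAAAAB//wAAAAAAAAAAAAB//wAAAAAA/wAAAAD//4AAAAAH/+AAAAD//8AAAAAf//gAAAH//+AAAAB///4AAAH///AAAAH///+AAAP///wAAAf////AAAP///8AAB/////wAAf////AAH/////4AAf////+D//////8AA/////////////8AA/////////////8AA/////////////8AB/////////////8AB/////////////8AB/////////////8AB/////////////8AB/////////////8AB/////////////8AB/////////////8AB/////////////8AB////////////j8AB///////////8A8AB///////////wAcAA///////////AAMAA//////////8AAEAA//////////4AAEAAf/////////wAAAAAP/////////gAAAAAP/////////AAAAAAH/////////AAAAAAD////////+AAAAAAB////////+AAAA="/>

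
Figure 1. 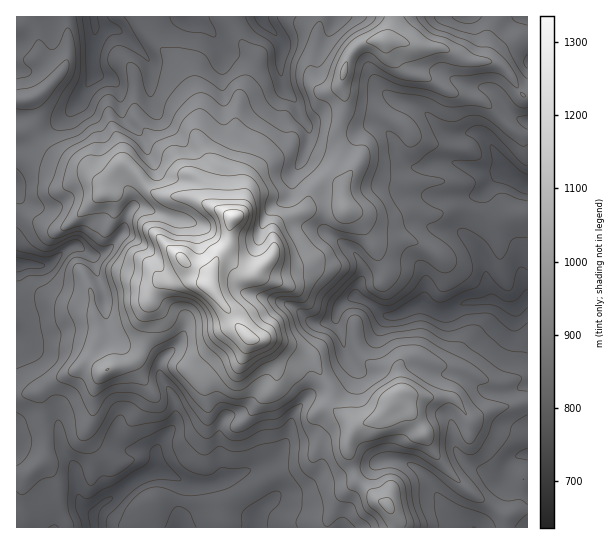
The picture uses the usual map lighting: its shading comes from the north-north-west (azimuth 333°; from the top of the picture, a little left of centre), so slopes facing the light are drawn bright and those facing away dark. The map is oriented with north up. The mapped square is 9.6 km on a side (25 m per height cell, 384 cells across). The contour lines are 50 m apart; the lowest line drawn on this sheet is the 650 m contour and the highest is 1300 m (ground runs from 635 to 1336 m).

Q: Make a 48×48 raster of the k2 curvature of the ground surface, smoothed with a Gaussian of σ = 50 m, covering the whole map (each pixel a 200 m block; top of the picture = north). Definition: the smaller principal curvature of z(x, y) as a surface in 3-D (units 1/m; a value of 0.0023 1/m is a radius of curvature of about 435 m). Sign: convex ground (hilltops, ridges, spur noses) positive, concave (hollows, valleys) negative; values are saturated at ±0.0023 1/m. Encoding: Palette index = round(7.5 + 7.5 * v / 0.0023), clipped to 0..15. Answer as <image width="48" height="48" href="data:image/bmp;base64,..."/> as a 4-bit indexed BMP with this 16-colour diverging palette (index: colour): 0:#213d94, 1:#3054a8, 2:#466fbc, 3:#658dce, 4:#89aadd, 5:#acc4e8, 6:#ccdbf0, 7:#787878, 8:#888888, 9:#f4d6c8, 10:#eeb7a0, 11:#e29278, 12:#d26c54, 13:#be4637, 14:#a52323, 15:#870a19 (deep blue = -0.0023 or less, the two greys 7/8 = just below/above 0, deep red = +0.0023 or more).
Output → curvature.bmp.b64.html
<image width="48" height="48" href="data:image/bmp;base64,Qk32BAAAAAAAAHYAAAAoAAAAMAAAADAAAAABAAQAAAAAAIAEAAATCwAAEwsAABAAAAAAAAAAlD0hAKhUMAC8b0YAzo1lAN2qiQDoxKwA8NvMAHh4eACIiIgAyNb0AKC37gB4kuIAVGzSADdGvgAjI6UAGQqHAId2iUCJiIhleImHSId3iEZEWJhVZmVndnd3dSFniIhmd4dmVnd3d1RmiHZFVVZoh3d3c0MCeJhnd4h3dFd3d3RamHVVRXdmZ4dngWhQB5h2VWd3h1Vmd4ZHeXVTWIdFZodncXd3ADUhIzNGd2ZmZmhUinQkd3RFeXh3cWd5dBI3iXVUVmV4VWRCNCAmdiRlaWeIM1d3eFOIh2Z3ZVV5VIhTEAN3YEZ2M2Z2GHZlREKHdmVmZ1RnZJdFVndmMYZnZXd2OIdVd3JHd2SHVmJWZHdodVi4FJdXd3d1R4hTd3YEZ1KYZnFHZmh4h2WGFYlVZmZ1V3dzZngyZ3AlZnIad2hnh3hTJodmZnZlVmdkVokieGNTeIYEiGdWiHdGR3Z3d3iFZXdVZogEeFWWSJhQR2VHmJh2aWRERnh2Zld1ZnEHiFV2NodkZ2VUaKdEVTZ3dXdmeUmXZ1B4h1WHRHd2dmRVMzI1Vnh3eGZVV3WIaHBoZlWHU0ZnhkN3aGZ3eHdnd3dmZXZVV2MEZVVXd1RXlxVlaImHZmZ3d2dmd3hlVWdRZXd6q4VmiAdjWIiHV3d3Z2dmVmdlVmeCNpmIeIZURAh0N3eGV3d3V3dndnc1aHaEJVZmVYcgEDulEEd0R5iXVndml3cViahSJGeIh0AHgwdgAQAAAUVjM3d2d3cGiYUzRndSAAFnVAACmWM4cxIjU2h2ZoUGeHdmeIYTV2iGZ3EqqIYoh3Y4lFlVaIBIdodGZ3VImGZmeIUGiIYneIVIdAAAe5B5Z5NIZoZWd2VXiJYGeHRIiIRXZVRQBgAGiEKLZIZkN6VHmGAod1RoiHJodmaHAAYggQdoVHaFFaRXdgFoh2d4dkR4Z1aIcUiQAolURBRUBINmMEdmd3dkVFd3Z1d2d1Z2CHUiECeIAWNVNZh3Z2VWZnd3eGdUWHZXAwAkRVjLUFV5VamJdmZ4h3d3iUVVJGh4MUeHZnZWUyNnVYh4ZWdmZmZod0d4dGiIRHeIdlVWd2NnZnZFVWZmZlNYdFZndnh2V1NDVnZnhlRYd3dlZ3d4iIdEIGdmeIdneDN5lld4ZGQmeHiGZmVXdTNkF3d2eZZqlgZmVYd2V4ckZ3eXZUZDM2dRaWd2Z4dYlCiVRnZVeHdSd3aIY3h2d5gUeHZlZmdHcVZ0h2VniGeAZ2VnQ4mGVFIXeIhkVXZnBGRHh3WHd2dwZ3VER4hjRUJXhjVlNGRzSFNoh3V3Z2cTRndlZ4Yld1V3MXZmUkeDZzV3iHN3d2cGZXdWdTJGZ2d0OJiHYxeSVzd2eHKId0AYhnhWQjRWiGdSemZ3dgRRZyZ2Z3OHeDCIZoZkJXd3dDNFdURXmCEleCZ3d2RnZxKXRZhBWId1JGZVg3dViSCYiBZ4h2RmdwOYRIYih2VUaIiIYnh1eCCZgUd4iGRnihJ3U4c0h3h2d3aGNVZ1eDB3E3d3eFWHeQJXYll3p3h3h2RlaHZ1eEFCOHd3ZUd3YgZnc0Z3iHhlZlZ2eahld0Fmd3dlRnh2MHh3hDMiR2QyJEV4VQ=="/>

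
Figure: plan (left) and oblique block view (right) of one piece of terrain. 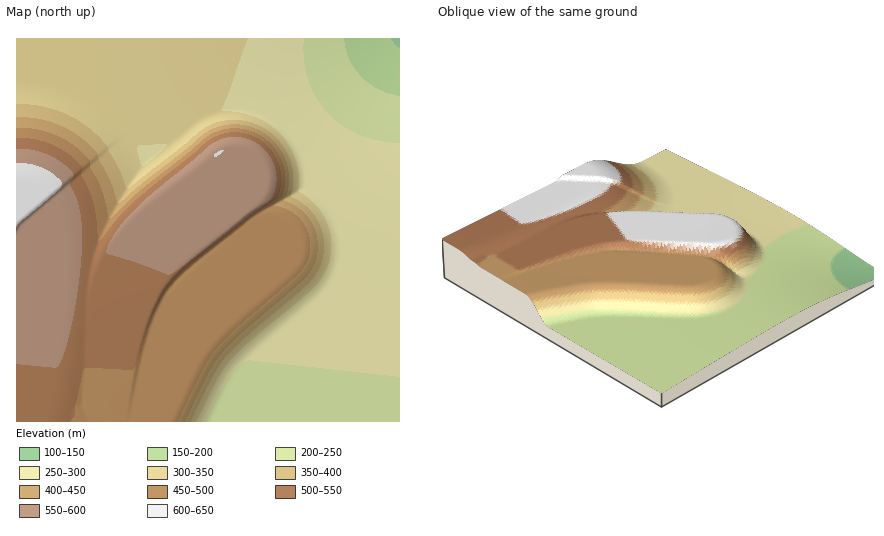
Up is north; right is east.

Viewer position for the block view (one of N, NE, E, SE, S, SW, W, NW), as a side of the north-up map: SE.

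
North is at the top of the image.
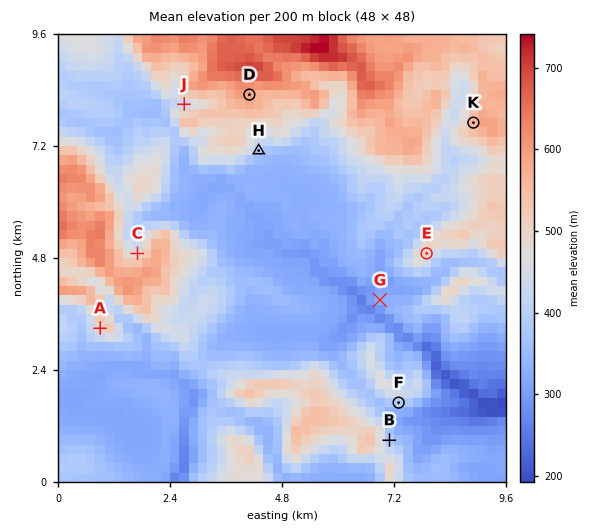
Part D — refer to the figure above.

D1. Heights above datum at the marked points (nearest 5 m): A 490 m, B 385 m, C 470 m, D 585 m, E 490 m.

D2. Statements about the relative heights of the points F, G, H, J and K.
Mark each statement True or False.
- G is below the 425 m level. True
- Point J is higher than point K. False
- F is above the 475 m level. False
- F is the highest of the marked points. False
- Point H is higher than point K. False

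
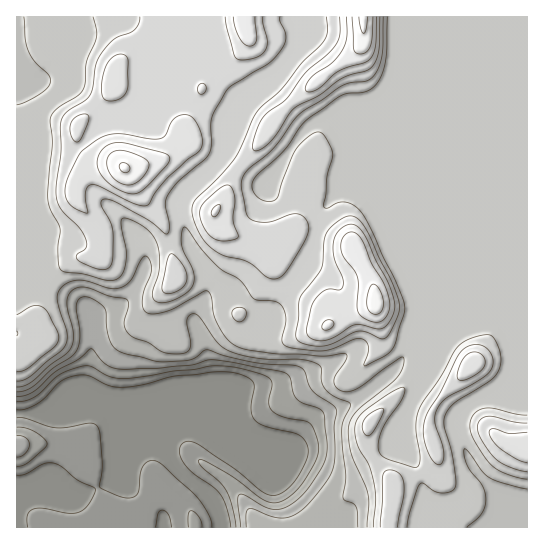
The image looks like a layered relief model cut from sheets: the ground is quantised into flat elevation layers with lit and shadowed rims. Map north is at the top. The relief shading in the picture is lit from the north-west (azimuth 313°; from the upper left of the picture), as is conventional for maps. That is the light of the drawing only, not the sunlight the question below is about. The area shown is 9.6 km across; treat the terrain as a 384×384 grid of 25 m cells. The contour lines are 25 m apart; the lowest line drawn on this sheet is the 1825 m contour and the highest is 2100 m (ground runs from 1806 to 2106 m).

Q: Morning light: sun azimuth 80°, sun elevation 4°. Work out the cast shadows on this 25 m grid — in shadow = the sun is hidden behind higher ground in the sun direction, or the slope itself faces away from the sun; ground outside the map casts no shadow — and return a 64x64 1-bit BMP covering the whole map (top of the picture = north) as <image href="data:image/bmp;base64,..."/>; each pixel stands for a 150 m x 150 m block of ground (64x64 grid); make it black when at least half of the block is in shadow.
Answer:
<image width="64" height="64" href="data:image/bmp;base64,Qk0+AgAAAAAAAD4AAAAoAAAAQAAAAEAAAAABAAEAAAAAAAACAAATCwAAEwsAAAIAAAAAAAAA////AAAAAAAAAB38B/wAAAAAGfgH/AAAAAAB+D/8AAAAAAHx//4AAAAAAeP//gAAAAADw//8AAAAAAeH//wAPgAADg//+DD+AAAcH//w8fwAAAg///Hx+AAAAD//8fPwAAAAH//x8+AAAAAH//Hj4AAAAAD/8eHAAAAADB/44MAAAAAf//hwAAAAAB//nHgAAAAAD/+GPAAA8AAP/4M+AADwAf9/gb8AAHAB/xhAnwAAYAH8GABfgAAgAfH4OAcAAHAD4/w4AQAAeAPj/DgAAAB4A8H8OAAAAHADwfx4AAAA/wHA+PgAAAD/wAA48AAAAP/gAADwAAAB5+AAAPAAAADj8AAP8AAAAAHhwB/gAAAeAePAH8AAABwB54AfwAAAHAHvgA/AAAAdw8+AB4AAAD/DzwADgAAAf4efAAAAAAD+Dx8AAAAAAP4eDwAAAAAA/jwHgAAAAAD+/AGAQAAAAP/4AMBAAAAA//gAACAAAAD/+AAAAAAAAP7wADAAAAAA/mAAPAAAAAD+AAA8AAAAAP4AAD4AAAAAPgAAHgAAAAAeAAAPAAAAAAAAAAcAAAAAD4AAAQAAAAAf4AAD8AAAAA/gAAH4AAAAD+AAAHgAAAAH4AAAPAAAAAPwAAA/AAAAAPAAMD/AAAAAcAB4P+AAAAAAAPg/4AAAAAAB8D/gAAAAAIDwA+AAAA=="/>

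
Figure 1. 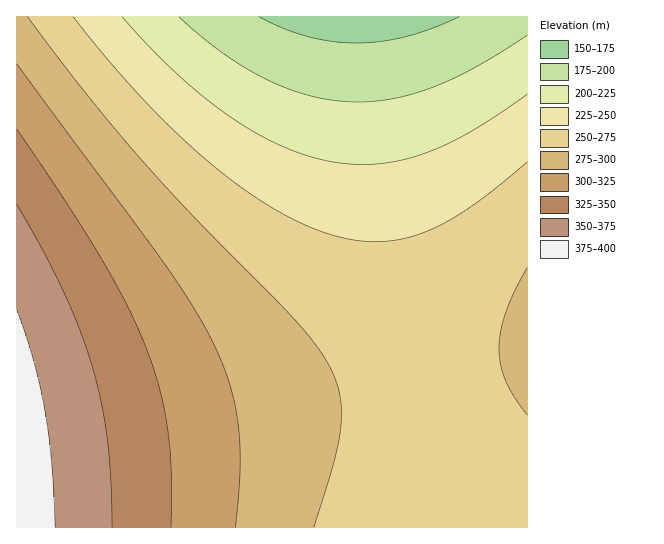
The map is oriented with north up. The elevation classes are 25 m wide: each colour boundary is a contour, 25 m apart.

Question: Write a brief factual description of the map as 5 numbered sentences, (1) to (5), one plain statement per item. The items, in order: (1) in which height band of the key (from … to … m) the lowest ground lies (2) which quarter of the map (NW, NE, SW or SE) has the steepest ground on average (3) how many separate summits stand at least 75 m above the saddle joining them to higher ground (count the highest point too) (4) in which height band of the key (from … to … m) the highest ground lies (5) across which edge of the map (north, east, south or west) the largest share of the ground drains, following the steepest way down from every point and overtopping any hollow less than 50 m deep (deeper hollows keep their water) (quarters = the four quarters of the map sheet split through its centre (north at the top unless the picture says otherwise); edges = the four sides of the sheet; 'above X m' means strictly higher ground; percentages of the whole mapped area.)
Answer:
(1) The lowest ground lies in the 150–175 m band.
(2) The steepest ground, on average, is in the north-west quarter.
(3) There is 1 summit with 75 m or more of prominence.
(4) The highest point is somewhere between 375 and 400 m.
(5) The largest share of the runoff leaves by the northern edge.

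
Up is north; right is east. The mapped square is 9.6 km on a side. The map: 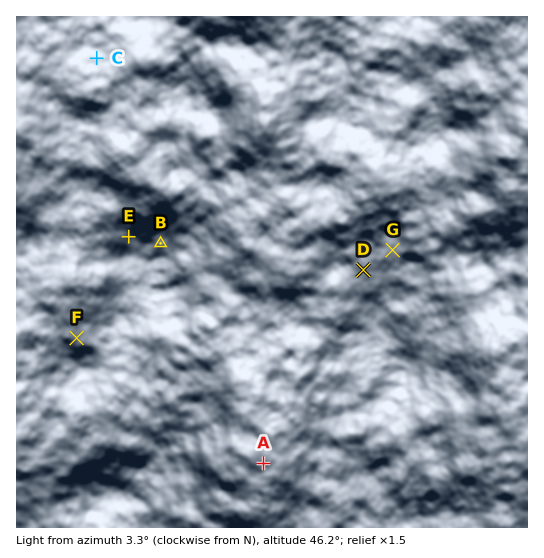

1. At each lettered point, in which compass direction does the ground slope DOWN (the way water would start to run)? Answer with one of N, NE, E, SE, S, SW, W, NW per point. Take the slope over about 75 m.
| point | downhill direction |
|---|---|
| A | S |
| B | S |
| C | N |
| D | SE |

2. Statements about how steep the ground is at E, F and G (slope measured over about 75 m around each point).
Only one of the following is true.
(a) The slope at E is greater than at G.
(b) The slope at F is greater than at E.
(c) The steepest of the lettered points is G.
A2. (a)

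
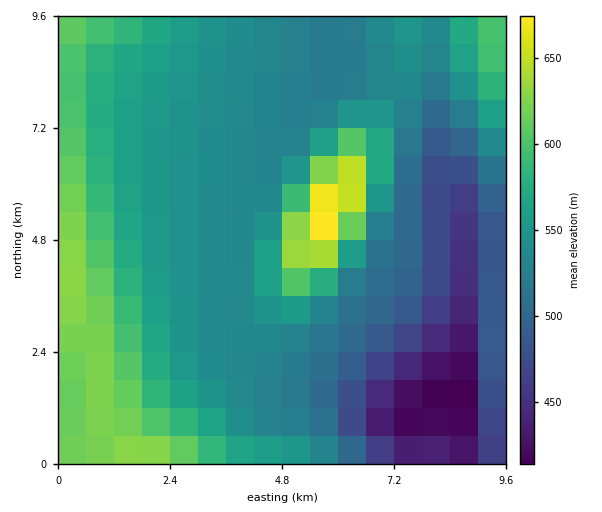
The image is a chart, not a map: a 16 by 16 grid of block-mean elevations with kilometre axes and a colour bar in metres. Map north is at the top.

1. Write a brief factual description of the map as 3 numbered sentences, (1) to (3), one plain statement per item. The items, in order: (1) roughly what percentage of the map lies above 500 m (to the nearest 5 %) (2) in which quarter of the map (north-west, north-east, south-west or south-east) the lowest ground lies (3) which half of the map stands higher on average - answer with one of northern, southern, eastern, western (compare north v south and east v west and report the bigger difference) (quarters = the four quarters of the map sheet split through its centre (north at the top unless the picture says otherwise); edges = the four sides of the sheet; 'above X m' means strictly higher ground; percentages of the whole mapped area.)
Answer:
(1) Ground above 500 m makes up about 80 % of the sheet.
(2) The lowest point lies in the south-east quarter of the map.
(3) Taken as a whole, the western half is higher than the eastern.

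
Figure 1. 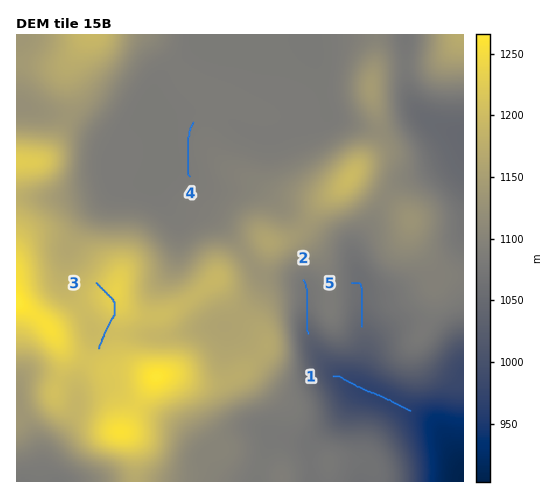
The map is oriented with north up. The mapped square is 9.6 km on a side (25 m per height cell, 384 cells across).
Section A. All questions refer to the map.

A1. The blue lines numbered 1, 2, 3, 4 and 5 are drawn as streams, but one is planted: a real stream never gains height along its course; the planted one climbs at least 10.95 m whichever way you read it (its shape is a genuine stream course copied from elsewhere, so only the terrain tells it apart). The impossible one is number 3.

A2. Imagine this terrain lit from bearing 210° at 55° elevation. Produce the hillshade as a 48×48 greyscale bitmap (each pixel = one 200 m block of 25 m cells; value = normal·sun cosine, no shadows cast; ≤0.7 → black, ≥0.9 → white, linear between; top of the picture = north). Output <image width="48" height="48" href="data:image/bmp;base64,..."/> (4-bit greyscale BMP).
<image width="48" height="48" href="data:image/bmp;base64,Qk32BAAAAAAAAHYAAAAoAAAAMAAAADAAAAABAAQAAAAAAIAEAAATCwAAEwsAABAAAAAAAAAAAAAAABEREQAiIiIAMzMzAERERABVVVUAZmZmAHd3dwCIiIgAmZmZAKqqqgC7u7sAzMzMAN3d3QDu7u4A////AKqZq8zd3bqZiImZmZmZmImZmZmYZUVoiaqqvN3u7cupiImZmZmZiImZmZmXZEVomaqrze///9ypiImZmZmZiImZiIiGREV4mbq83u///suYeJmZmIiZiImHd3dlREZ4mqq97u7u3Kl3eJqpiIiZmZh2ZmZURFZ5qqrO7cy7qYdmeaqpmImZmZh1VVVERWeJqpve3Lqph3d4mru6qZqqmZhlVVREVniau6zeyqqYd3iau7u7u7uqmYdlVVVVaJq7zKzcqZqpiJq7u7u7vMu6mYZUVmZnmrvMzLu6mZqpmau7u7qqu7uqmHVEV3iazMzMu7uqmaqqmqu6qZiImqqpmGRFeJrN3dy6qbu6qqqpmqqYh3ZniZmZl1RXmrzd7cupmczMy6qZmZdlVVVniImZhkR6vMzd3cupmd3uypiIiHVEREVniImZdDac3MzMzLupmt3tuHeIh2ZVVEV4iJmYUki9y7u7u6qpqs3cl2eJmIiId2eImZmHMlrdyqq7uqmZq8zJZWiaqpmqmYiZmZmGM3vcqZq7qpmau8uWRXmrupmZmZmZmZh1RZvLmJq7qqqqq6hkRYq7uod3iJqqqYh2Vpu5iJqqqqqqqnZEV5q7qHZmZ4mqqYd2Z5qpiJqqqqqqmmVFeJmqmGZmZnmqmHd3Z4qpiJmqqqqZmWZWeImZh2ZmZniZhmeHeJqpiJqruqqZmWZmeIiIh2ZmZniHZWiZmaupiJq7u6qZmGVWeIiIdlVVZ3d2RXq6qrupiKu7u6qZiFVniIiHVEREZ3dkRpu7qrqpiau7uqqYh2ZniIdlRDM0Z4dVV6upmaqZmru6qqmIiGZ3h3VERDNFeIdmeaqHeJmZqruqqqmIiGZmZlVERERXiZiImZhlZ5qqu7qqqpiIiGZmZVVWZmZ4mZmZmYdmeJq8zLqqqYd3d2ZmZmZ3d3iJmZmZmId4mau8zLqqmHZmd4iIh3d4iIiZmZmZmYiJmqqry6qZh2ZmZ7u6mHeImZmZmZmZmZmZmZmaqqmIh3Zmd8zLl3eJmZmZmZmZmZmIiIiImZh4iHdneLuphmeJmZmZmZmZmYiIiId3d3dniId3iIiHZWeJmZmZmZmZmIiIiId3ZlVXiHd4iFVERGeJmZmZmZmZiIiJmIh3ZURXh2Z4iTMzRXiZmZmZmZmZiZmZmZiIdVVndVZ4mTRFZ4mZmZmZmZmZmZmZmZmYh3iIZVeJmWZniJmZmZmZmZmZmZmZmZmZmaqoZWiZqoiZmZmZmZmZmZmZmZmZmZmZmrynVomqqpmquqqZmZmZmZmZmZmZmZmZq8ynZ5u7u6q7u6qZmZmZmZmZmZmZmZmZq8uGaKzMzKu7u6qZmZmZmZmZmZmZmZmZqrqGebzdzKu7qqqpmZmZmZmZmZmZmZmZqql2ebzMzKqqqqqqmZmZmZmZmZmZmZmZmZh2eavMzJmZmqqqmZmpmZmZmZmZmZmZmZh2aKu7u5mZqqqpiImpmZmZmZmZmZmZmZh3eKq7u5maqqqpiImZmZmZmZmZmZmZmZiHeKq7uw=="/>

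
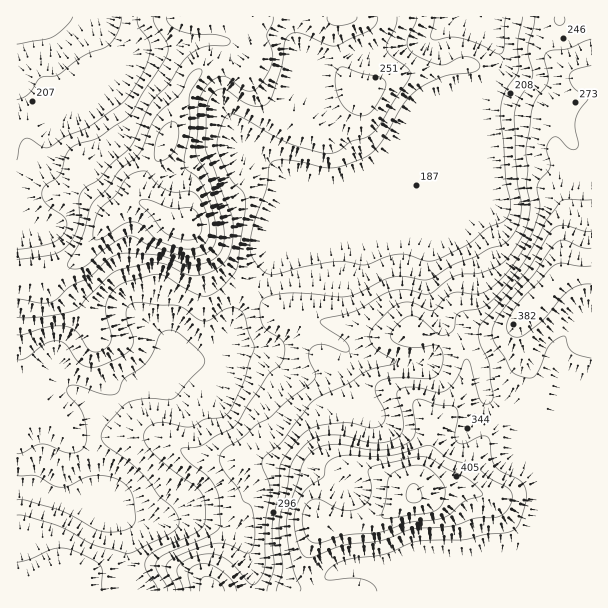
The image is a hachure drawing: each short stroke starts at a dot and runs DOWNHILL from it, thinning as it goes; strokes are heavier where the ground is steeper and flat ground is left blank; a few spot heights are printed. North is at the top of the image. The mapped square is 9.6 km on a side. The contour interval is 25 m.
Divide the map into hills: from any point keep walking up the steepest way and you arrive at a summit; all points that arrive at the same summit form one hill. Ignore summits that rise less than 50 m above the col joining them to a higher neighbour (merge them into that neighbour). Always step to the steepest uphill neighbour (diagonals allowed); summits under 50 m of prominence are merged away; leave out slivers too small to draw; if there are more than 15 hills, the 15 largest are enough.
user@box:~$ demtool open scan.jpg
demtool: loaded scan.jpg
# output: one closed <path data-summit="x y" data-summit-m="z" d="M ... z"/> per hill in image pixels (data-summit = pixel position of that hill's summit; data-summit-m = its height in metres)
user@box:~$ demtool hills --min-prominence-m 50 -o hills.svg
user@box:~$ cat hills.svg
<path data-summit="414 495" data-summit-m="453" d="M480 92l-124 125-83 35-8 20-21 24-21 48-11 12-24 6-47 20-22 20-5 1-19 23-3-13-4-9-14-13-15-3-43 7 1 197 111-1-1-57-6-13-5-5-36-16 12 4 46 19 62-3 22 6 17 8 8 12 5 14 2 32 338-1 0-162-5-1-24 10-12 0-11 6-12-4-10-11 0-10-2-8-6-5-21-8-3-3-5-33-6-12-14-16-15-9-7-7-11-22-2-17 1-25 6-20 48-112z"/><path data-summit="188 225" data-summit-m="367" d="M458 16l-365 0 4 10 3 21 9 22-13 24-18 13-3 0-5-5-12-17-10-52-18-14-13-2-1 377 13 1 30-6 15 3 14 13 4 9 3 13 19-23 5-1 22-20 47-20 24-6 11-12 21-48 21-24 8-20 83-35 126-127-6 0-17 4-6 0-2-4-13-54 2-6z"/><path data-summit="536 303" data-summit-m="394" d="M501 56l-1 12-4 9-15 16 0 29-48 112-6 20-1 25 6 26 7 13 7 7 15 9 14 16 6 12 5 33 3 3 21 8 7 8 3 18 8 8 12 4 11-6 12 0 29-10 0-279-14-3-7-5-6-12-5-18-7-13-14-13-32-17z"/><path data-summit="212 591" data-summit-m="340" d="M87 502l-3 1 32 13 10 14 3 62 124-1-1-31-5-14-8-12-17-8-22-6-62 3z"/>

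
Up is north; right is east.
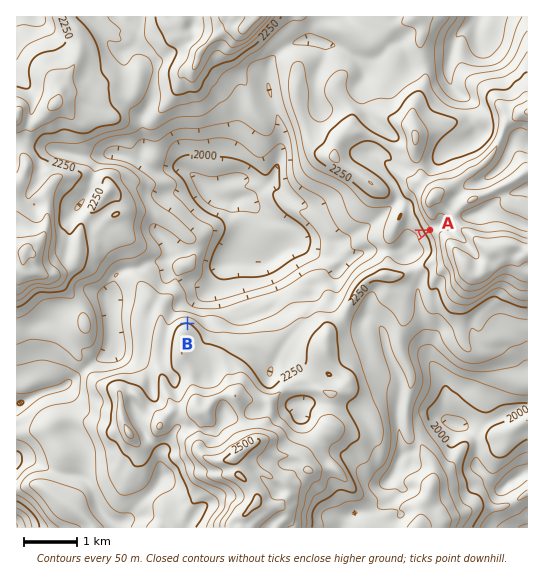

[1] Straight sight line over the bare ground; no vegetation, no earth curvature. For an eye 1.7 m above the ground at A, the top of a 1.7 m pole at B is visible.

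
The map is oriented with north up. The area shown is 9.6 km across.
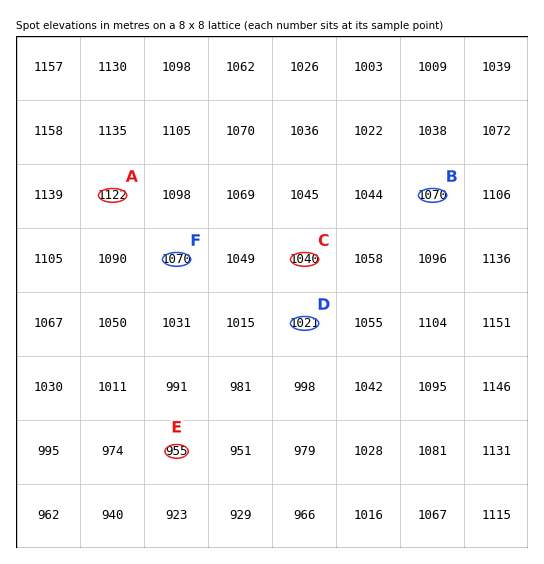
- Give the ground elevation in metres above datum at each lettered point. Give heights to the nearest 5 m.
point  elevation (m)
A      1120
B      1070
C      1040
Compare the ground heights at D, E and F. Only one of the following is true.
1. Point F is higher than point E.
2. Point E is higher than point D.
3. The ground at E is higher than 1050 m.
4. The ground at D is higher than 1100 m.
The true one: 1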